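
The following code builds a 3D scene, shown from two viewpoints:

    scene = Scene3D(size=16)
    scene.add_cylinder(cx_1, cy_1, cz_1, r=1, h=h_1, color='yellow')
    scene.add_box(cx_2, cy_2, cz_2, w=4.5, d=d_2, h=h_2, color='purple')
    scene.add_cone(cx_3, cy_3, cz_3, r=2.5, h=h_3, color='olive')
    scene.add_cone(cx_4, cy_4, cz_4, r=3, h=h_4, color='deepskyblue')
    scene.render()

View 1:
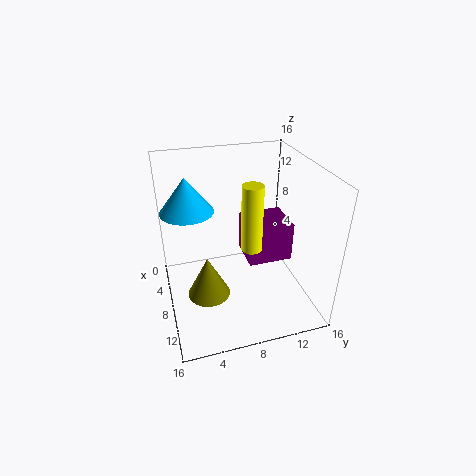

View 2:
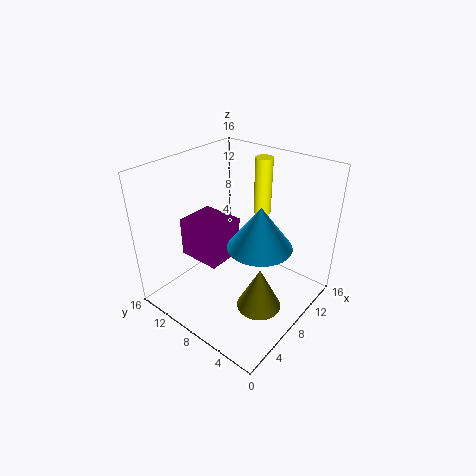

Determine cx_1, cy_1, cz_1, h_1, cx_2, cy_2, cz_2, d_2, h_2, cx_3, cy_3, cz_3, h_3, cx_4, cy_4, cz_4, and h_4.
cx_1 = 12.5, cy_1 = 8, cz_1 = 9.5, h_1 = 6.5, cx_2 = 5, cy_2 = 9, cz_2 = 5, d_2 = 5, h_2 = 4.5, cx_3 = 7.5, cy_3 = 4.5, cz_3 = 0.5, h_3 = 5, cx_4 = 5, cy_4 = 3, cz_4 = 10.5, h_4 = 4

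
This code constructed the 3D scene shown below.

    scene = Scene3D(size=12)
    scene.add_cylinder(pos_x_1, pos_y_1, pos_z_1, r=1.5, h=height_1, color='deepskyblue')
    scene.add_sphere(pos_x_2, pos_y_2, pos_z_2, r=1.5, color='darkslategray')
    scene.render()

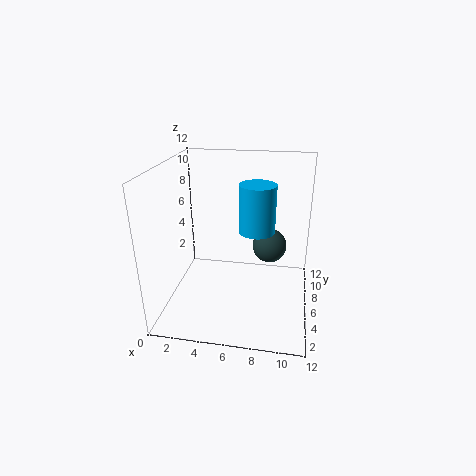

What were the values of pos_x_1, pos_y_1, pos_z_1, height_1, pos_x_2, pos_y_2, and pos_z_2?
pos_x_1 = 7.5
pos_y_1 = 6.5
pos_z_1 = 6.5
height_1 = 4
pos_x_2 = 8.5
pos_y_2 = 8
pos_z_2 = 4.5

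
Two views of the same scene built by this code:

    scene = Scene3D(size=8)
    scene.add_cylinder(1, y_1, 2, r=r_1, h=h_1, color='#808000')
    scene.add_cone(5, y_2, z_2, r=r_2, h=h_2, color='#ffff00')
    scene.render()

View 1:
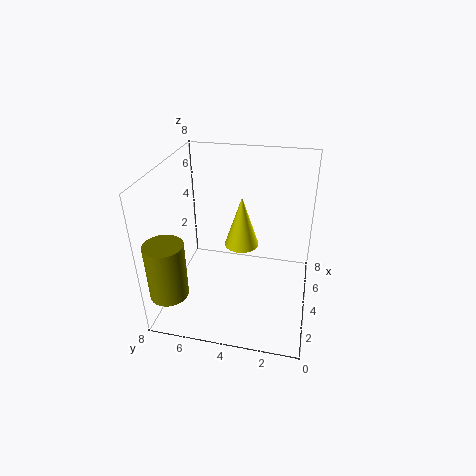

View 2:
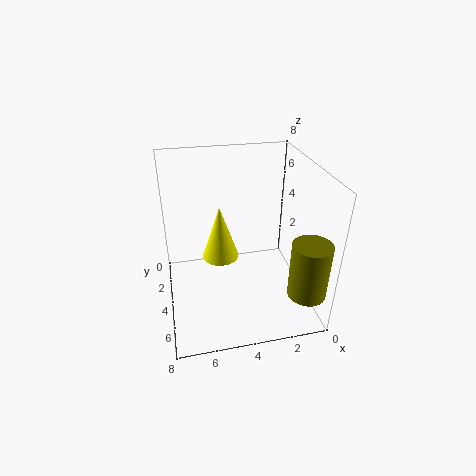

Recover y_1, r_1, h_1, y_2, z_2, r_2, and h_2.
y_1 = 7
r_1 = 1
h_1 = 3
y_2 = 4
z_2 = 3
r_2 = 1
h_2 = 3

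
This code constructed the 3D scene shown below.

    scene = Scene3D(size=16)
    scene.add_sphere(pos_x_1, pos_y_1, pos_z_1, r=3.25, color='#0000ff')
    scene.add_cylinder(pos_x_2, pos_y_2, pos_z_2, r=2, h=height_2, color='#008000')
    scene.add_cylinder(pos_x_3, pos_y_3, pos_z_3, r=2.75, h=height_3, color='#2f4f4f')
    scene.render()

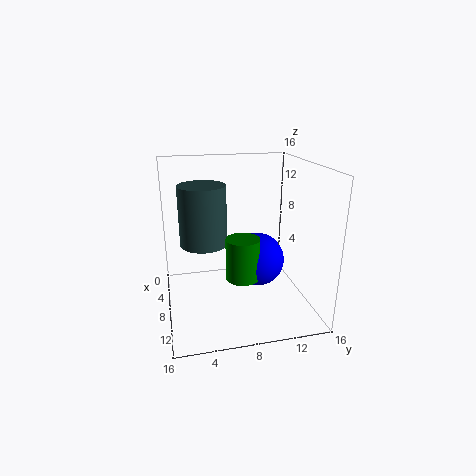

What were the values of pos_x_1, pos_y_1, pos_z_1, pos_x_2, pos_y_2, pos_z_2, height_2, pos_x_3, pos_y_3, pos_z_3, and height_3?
pos_x_1 = 5.75; pos_y_1 = 11; pos_z_1 = 4; pos_x_2 = 7.25; pos_y_2 = 8.75; pos_z_2 = 2.5; height_2 = 5; pos_x_3 = 5.25; pos_y_3 = 4.5; pos_z_3 = 6.5; height_3 = 7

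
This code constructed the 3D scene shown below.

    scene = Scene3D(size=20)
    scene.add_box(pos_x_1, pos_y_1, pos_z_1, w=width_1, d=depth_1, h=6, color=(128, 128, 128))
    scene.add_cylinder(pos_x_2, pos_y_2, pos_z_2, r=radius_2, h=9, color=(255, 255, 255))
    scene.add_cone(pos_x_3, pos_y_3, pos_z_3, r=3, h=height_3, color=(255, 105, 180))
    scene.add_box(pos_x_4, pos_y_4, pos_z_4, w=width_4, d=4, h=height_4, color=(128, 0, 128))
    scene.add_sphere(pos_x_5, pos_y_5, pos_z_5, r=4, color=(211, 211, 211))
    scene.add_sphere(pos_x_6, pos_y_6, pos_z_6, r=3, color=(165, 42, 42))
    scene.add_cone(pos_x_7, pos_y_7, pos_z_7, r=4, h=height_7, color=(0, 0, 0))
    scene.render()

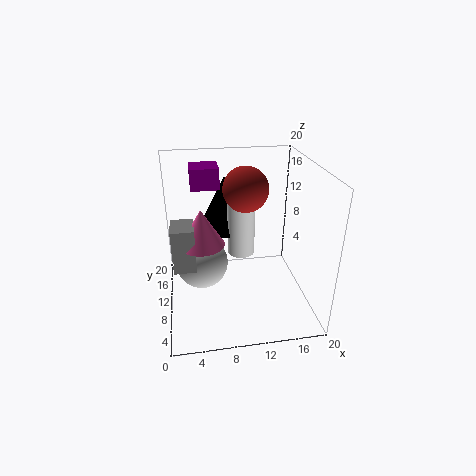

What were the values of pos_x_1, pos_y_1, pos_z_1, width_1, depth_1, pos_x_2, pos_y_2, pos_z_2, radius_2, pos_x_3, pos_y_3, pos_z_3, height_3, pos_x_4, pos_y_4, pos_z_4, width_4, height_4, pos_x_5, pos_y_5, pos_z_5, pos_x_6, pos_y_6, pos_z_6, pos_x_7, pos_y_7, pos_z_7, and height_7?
pos_x_1 = 1
pos_y_1 = 7
pos_z_1 = 7
width_1 = 3
depth_1 = 4
pos_x_2 = 11
pos_y_2 = 13
pos_z_2 = 6
radius_2 = 2
pos_x_3 = 5
pos_y_3 = 9
pos_z_3 = 10
height_3 = 5
pos_x_4 = 4
pos_y_4 = 13
pos_z_4 = 16
width_4 = 4
height_4 = 3
pos_x_5 = 5
pos_y_5 = 14
pos_z_5 = 4
pos_x_6 = 11
pos_y_6 = 10
pos_z_6 = 17
pos_x_7 = 9
pos_y_7 = 16
pos_z_7 = 9
height_7 = 8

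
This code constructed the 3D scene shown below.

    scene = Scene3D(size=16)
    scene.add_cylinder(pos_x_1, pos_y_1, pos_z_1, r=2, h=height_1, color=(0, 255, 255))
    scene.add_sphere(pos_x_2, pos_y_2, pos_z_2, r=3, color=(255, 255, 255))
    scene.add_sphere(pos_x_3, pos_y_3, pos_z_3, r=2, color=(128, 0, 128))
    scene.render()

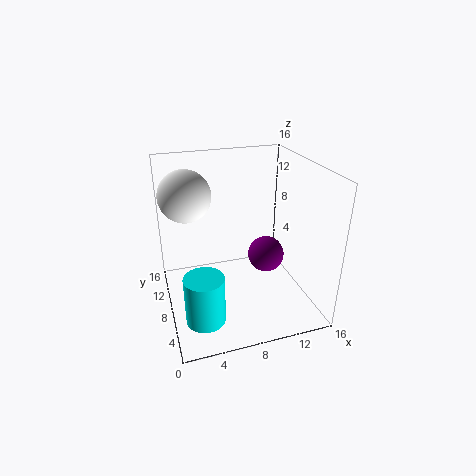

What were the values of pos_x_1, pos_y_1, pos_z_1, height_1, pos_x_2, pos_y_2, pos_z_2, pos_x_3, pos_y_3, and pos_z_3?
pos_x_1 = 3
pos_y_1 = 3
pos_z_1 = 2
height_1 = 5
pos_x_2 = 3
pos_y_2 = 12
pos_z_2 = 12
pos_x_3 = 11
pos_y_3 = 7
pos_z_3 = 6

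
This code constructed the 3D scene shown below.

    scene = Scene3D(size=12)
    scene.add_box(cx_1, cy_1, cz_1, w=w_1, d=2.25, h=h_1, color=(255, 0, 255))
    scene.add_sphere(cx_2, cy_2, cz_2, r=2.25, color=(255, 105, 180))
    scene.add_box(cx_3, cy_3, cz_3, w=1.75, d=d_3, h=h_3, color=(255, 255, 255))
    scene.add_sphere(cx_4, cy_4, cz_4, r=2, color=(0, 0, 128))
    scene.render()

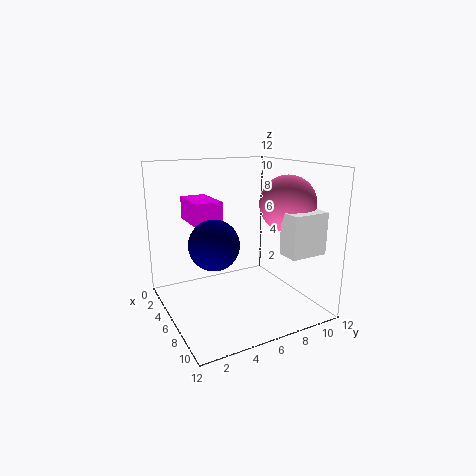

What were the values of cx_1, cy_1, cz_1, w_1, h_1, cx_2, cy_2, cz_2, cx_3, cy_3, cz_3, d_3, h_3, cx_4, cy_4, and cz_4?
cx_1 = 1.25, cy_1 = 2.75, cz_1 = 7, w_1 = 4, h_1 = 2, cx_2 = 8.25, cy_2 = 9.25, cz_2 = 9, cx_3 = 9.5, cy_3 = 7.75, cz_3 = 5.5, d_3 = 3, h_3 = 3.25, cx_4 = 6.75, cy_4 = 3.5, cz_4 = 6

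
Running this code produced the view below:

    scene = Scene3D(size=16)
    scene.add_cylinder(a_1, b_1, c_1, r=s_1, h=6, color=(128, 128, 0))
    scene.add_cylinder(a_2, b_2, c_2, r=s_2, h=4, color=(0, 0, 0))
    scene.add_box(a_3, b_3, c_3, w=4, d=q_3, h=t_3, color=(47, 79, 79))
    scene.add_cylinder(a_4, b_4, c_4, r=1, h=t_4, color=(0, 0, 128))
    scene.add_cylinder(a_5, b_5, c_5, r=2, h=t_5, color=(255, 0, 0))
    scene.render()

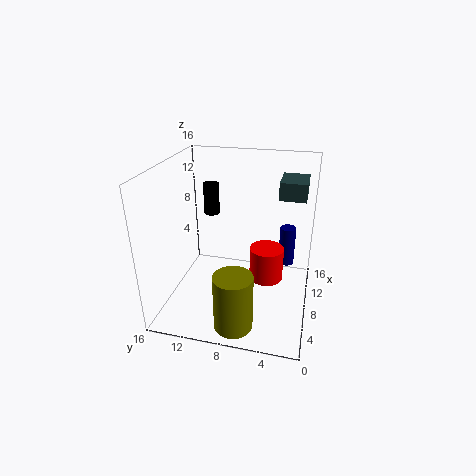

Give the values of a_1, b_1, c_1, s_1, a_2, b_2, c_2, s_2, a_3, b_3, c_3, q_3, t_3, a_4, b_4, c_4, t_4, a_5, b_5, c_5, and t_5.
a_1 = 2, b_1 = 7, c_1 = 1, s_1 = 2, a_2 = 14, b_2 = 13, c_2 = 8, s_2 = 1, a_3 = 10, b_3 = 1, c_3 = 12, q_3 = 3, t_3 = 2, a_4 = 14, b_4 = 3, c_4 = 2, t_4 = 5, a_5 = 10, b_5 = 5, c_5 = 2, t_5 = 4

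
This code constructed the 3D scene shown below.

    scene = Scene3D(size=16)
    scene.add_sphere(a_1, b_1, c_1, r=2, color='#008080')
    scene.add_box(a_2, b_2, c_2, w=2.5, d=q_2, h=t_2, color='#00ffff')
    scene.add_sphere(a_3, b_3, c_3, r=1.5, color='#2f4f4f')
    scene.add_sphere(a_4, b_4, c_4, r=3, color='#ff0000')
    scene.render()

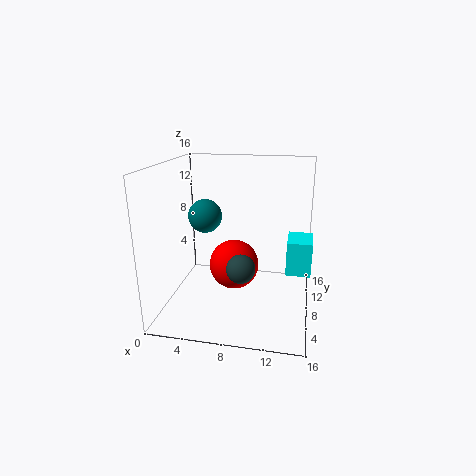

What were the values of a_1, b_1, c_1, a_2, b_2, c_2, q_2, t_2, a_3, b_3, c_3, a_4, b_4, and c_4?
a_1 = 3.5
b_1 = 10.5
c_1 = 9.5
a_2 = 13.5
b_2 = 5
c_2 = 5.5
q_2 = 3.5
t_2 = 3.5
a_3 = 9
b_3 = 4.5
c_3 = 6
a_4 = 7
b_4 = 10.5
c_4 = 3.5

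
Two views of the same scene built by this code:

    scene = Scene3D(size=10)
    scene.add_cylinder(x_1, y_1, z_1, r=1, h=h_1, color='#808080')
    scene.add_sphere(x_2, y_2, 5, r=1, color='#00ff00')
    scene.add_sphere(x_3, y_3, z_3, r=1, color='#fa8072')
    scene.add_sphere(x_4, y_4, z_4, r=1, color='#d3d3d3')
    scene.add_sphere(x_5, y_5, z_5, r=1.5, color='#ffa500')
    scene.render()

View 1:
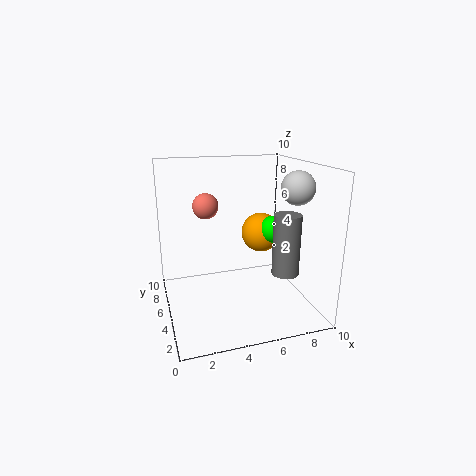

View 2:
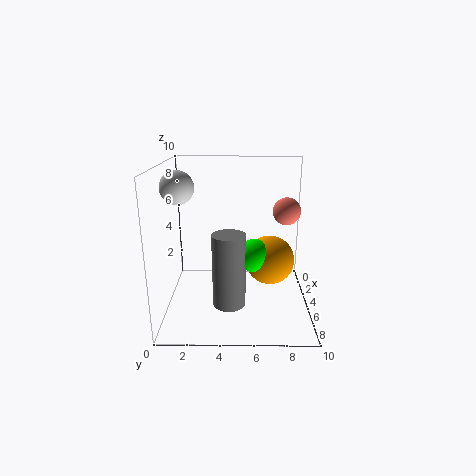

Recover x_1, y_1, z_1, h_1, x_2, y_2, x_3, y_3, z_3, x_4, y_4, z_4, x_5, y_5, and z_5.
x_1 = 8.5; y_1 = 4.5; z_1 = 2; h_1 = 4.5; x_2 = 8; y_2 = 6; x_3 = 3.5; y_3 = 8.5; z_3 = 6.5; x_4 = 7.5; y_4 = 1.5; z_4 = 9; x_5 = 7.5; y_5 = 7; z_5 = 4.5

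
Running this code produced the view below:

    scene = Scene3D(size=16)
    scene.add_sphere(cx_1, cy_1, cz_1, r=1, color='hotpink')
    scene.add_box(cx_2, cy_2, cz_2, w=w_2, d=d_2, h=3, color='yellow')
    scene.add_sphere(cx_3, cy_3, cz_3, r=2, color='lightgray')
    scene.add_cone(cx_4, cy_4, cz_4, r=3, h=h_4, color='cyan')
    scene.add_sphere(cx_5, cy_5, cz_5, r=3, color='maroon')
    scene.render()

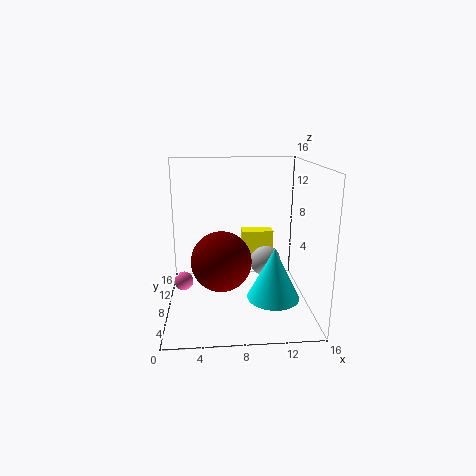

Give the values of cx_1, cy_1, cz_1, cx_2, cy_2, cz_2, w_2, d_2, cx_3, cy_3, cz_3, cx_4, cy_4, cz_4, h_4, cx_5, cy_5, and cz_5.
cx_1 = 2, cy_1 = 6, cz_1 = 4, cx_2 = 9, cy_2 = 13, cz_2 = 4, w_2 = 4, d_2 = 2, cx_3 = 12, cy_3 = 13, cz_3 = 3, cx_4 = 12, cy_4 = 7, cz_4 = 1, h_4 = 6, cx_5 = 6, cy_5 = 4, cz_5 = 7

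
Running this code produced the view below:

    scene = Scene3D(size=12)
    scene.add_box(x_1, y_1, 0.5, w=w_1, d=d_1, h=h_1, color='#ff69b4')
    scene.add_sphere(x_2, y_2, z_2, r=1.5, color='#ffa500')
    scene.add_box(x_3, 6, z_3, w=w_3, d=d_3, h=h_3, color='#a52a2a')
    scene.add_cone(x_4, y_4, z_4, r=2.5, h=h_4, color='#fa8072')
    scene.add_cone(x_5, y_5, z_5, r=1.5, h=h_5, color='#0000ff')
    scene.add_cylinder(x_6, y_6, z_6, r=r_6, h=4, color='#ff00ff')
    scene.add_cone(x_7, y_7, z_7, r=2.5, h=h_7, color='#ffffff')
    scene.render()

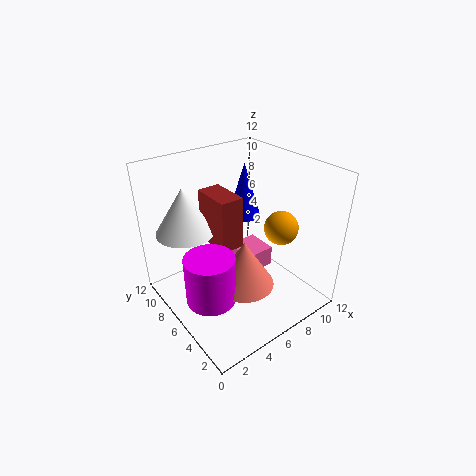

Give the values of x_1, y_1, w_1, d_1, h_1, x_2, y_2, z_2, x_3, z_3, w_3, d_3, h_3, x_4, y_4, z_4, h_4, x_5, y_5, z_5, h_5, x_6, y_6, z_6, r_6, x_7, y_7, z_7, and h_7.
x_1 = 8, y_1 = 7, w_1 = 3, d_1 = 3, h_1 = 2, x_2 = 10, y_2 = 5, z_2 = 6, x_3 = 4.5, z_3 = 5, w_3 = 2, d_3 = 3.5, h_3 = 4.5, x_4 = 5.5, y_4 = 4.5, z_4 = 2.5, h_4 = 4, x_5 = 9, y_5 = 9, z_5 = 6, h_5 = 5, x_6 = 2.5, y_6 = 5, z_6 = 2, r_6 = 2, x_7 = 3, y_7 = 9.5, z_7 = 6, h_7 = 4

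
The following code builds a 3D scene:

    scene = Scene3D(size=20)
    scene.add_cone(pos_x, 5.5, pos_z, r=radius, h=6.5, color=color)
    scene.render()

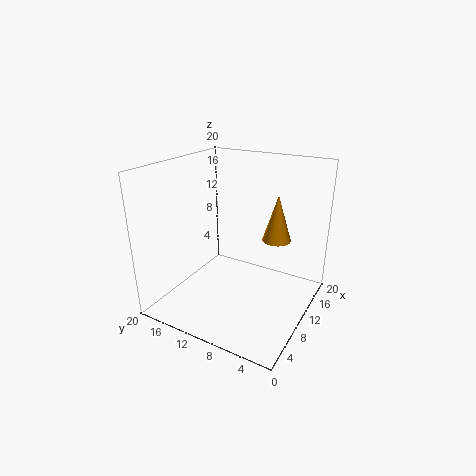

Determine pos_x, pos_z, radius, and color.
pos_x = 13, pos_z = 9.5, radius = 2, color = 'orange'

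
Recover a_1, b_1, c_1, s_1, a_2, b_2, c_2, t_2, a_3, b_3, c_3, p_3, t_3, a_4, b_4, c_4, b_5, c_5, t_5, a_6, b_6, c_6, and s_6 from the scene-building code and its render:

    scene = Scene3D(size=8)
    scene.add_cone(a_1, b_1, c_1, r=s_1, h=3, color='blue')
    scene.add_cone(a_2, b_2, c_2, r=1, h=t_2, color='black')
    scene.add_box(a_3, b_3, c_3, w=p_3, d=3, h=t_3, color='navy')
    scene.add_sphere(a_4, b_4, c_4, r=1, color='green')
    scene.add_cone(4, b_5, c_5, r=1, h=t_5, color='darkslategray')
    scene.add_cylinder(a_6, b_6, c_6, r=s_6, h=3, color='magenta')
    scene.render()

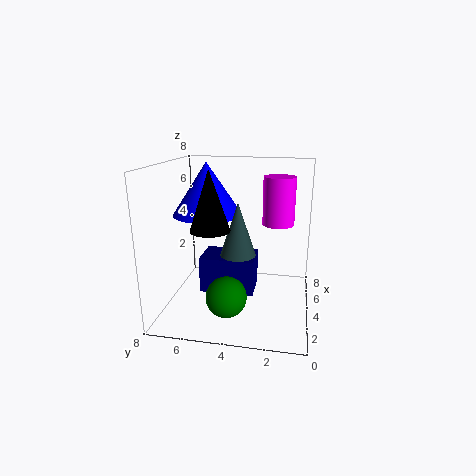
a_1 = 5, b_1 = 6, c_1 = 5, s_1 = 2, a_2 = 2, b_2 = 5, c_2 = 5, t_2 = 3, a_3 = 3, b_3 = 3, c_3 = 1, p_3 = 2, t_3 = 2, a_4 = 1, b_4 = 4, c_4 = 2, b_5 = 4, c_5 = 3, t_5 = 3, a_6 = 7, b_6 = 2, c_6 = 4, s_6 = 1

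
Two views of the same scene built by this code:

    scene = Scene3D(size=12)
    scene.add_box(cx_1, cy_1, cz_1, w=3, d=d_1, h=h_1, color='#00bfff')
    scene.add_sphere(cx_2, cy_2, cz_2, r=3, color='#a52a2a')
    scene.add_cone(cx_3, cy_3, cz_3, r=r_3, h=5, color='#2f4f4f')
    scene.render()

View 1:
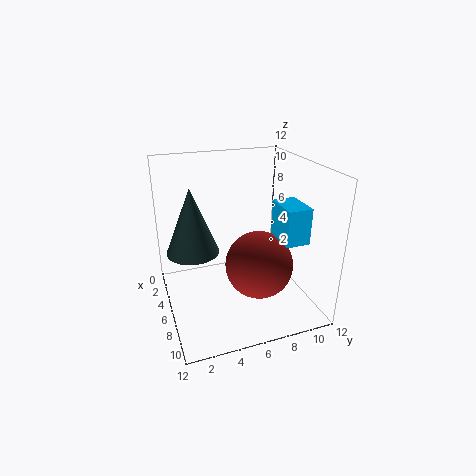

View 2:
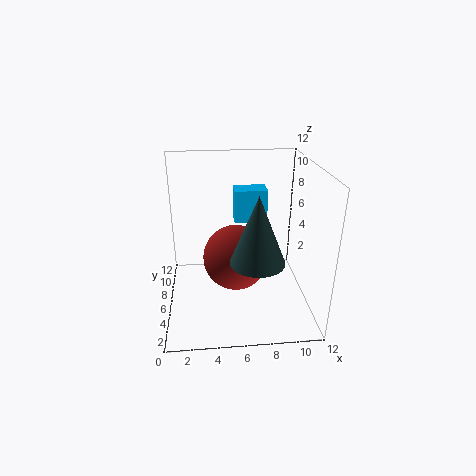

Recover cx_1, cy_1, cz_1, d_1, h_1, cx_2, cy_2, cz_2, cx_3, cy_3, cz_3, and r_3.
cx_1 = 6
cy_1 = 9
cz_1 = 6
d_1 = 2
h_1 = 3
cx_2 = 6
cy_2 = 8
cz_2 = 3
cx_3 = 7
cy_3 = 2
cz_3 = 6
r_3 = 2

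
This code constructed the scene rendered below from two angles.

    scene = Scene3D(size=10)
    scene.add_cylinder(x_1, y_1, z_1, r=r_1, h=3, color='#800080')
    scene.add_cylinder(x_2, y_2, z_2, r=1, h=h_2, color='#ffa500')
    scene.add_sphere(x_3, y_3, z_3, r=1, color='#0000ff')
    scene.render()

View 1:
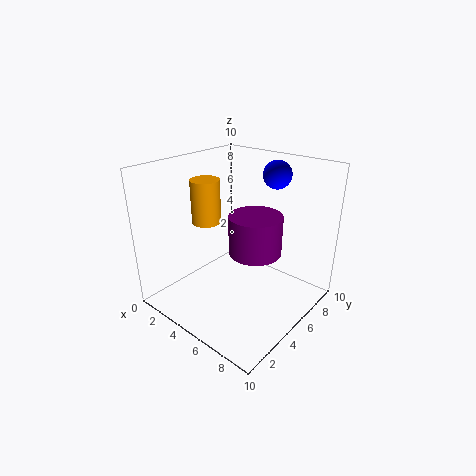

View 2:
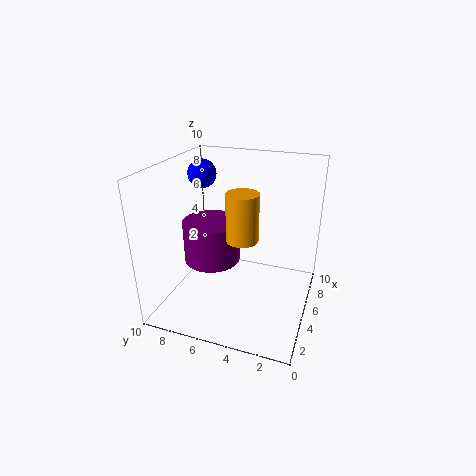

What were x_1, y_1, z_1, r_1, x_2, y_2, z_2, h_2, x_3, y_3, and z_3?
x_1 = 5
y_1 = 7
z_1 = 3
r_1 = 2
x_2 = 3
y_2 = 4
z_2 = 6
h_2 = 3
x_3 = 6
y_3 = 8
z_3 = 9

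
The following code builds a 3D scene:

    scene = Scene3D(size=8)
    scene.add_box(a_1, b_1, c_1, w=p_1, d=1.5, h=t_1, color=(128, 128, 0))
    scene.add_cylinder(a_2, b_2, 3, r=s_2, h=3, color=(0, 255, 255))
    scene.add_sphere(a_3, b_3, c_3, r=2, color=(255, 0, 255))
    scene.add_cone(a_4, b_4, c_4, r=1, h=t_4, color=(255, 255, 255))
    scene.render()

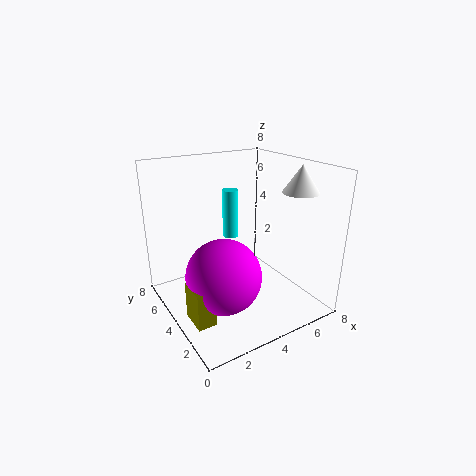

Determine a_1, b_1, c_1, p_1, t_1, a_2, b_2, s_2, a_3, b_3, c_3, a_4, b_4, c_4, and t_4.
a_1 = 0.5, b_1 = 2, c_1 = 0.5, p_1 = 1, t_1 = 2, a_2 = 5, b_2 = 6.5, s_2 = 0.5, a_3 = 2.5, b_3 = 3, c_3 = 2.5, a_4 = 7, b_4 = 2.5, c_4 = 6.5, t_4 = 1.5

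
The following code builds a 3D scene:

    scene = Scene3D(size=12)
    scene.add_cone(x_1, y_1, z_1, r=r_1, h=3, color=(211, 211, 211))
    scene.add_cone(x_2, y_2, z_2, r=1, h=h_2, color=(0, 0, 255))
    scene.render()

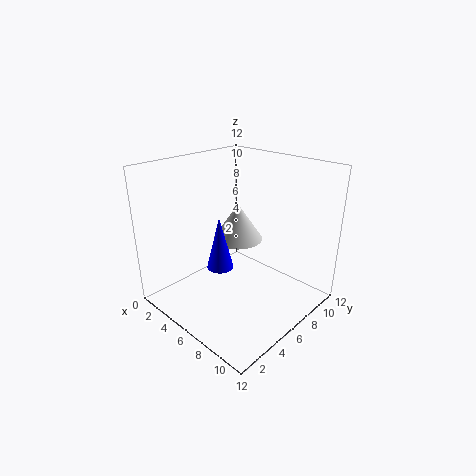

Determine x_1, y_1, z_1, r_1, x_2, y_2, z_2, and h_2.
x_1 = 6
y_1 = 6
z_1 = 6
r_1 = 2
x_2 = 7
y_2 = 3
z_2 = 5
h_2 = 4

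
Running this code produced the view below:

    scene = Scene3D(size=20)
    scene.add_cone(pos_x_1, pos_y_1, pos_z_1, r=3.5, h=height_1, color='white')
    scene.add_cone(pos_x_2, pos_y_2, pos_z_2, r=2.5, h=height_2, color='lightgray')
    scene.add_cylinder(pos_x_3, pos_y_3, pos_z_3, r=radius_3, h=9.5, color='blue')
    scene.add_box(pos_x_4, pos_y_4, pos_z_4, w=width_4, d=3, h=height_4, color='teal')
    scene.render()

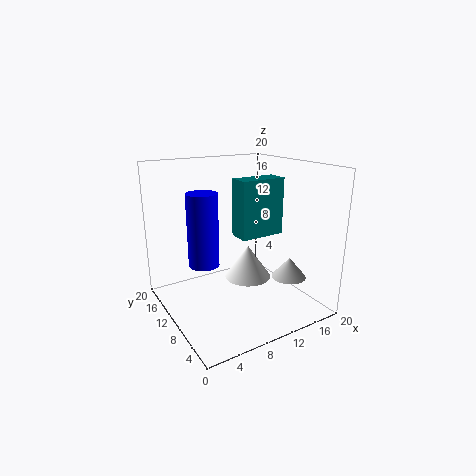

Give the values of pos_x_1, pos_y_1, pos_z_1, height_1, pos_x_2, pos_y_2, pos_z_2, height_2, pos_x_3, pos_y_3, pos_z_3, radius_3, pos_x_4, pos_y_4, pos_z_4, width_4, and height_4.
pos_x_1 = 13
pos_y_1 = 12
pos_z_1 = 2.5
height_1 = 5
pos_x_2 = 17
pos_y_2 = 7
pos_z_2 = 3.5
height_2 = 3
pos_x_3 = 4.5
pos_y_3 = 9.5
pos_z_3 = 7.5
radius_3 = 2
pos_x_4 = 10
pos_y_4 = 8.5
pos_z_4 = 10
width_4 = 6.5
height_4 = 8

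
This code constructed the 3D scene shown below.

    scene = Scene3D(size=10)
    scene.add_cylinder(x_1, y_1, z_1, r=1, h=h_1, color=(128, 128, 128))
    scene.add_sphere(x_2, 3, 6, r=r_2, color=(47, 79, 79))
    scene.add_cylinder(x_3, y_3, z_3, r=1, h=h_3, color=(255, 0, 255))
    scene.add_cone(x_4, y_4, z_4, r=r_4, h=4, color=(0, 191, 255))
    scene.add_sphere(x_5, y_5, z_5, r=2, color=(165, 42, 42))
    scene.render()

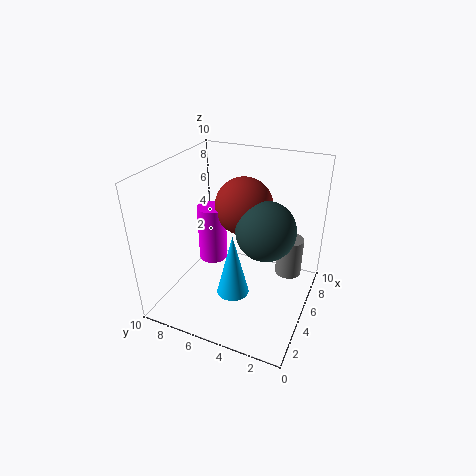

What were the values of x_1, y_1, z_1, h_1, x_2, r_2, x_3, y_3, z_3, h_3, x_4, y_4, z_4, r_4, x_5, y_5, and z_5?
x_1 = 8; y_1 = 2; z_1 = 1; h_1 = 3; x_2 = 5; r_2 = 2; x_3 = 5; y_3 = 7; z_3 = 3; h_3 = 4; x_4 = 2; y_4 = 4; z_4 = 3; r_4 = 1; x_5 = 6; y_5 = 5; z_5 = 7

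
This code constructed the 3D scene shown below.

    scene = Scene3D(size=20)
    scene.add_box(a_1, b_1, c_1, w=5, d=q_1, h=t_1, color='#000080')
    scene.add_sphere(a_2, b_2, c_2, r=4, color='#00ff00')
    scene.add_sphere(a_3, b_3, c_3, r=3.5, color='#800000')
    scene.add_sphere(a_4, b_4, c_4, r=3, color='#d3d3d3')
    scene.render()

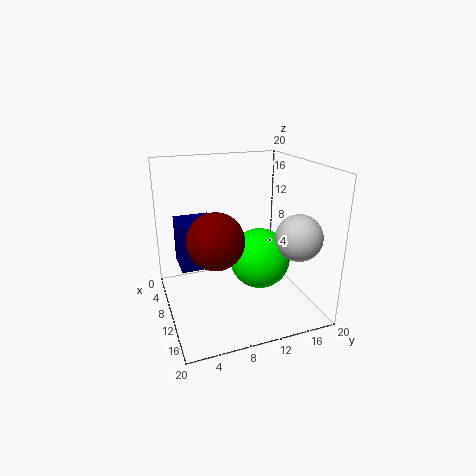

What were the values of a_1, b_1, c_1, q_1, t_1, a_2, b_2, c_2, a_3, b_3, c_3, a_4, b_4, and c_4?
a_1 = 5, b_1 = 2, c_1 = 6, q_1 = 5, t_1 = 6.5, a_2 = 13, b_2 = 12, c_2 = 8, a_3 = 14.5, b_3 = 5.5, c_3 = 12, a_4 = 16, b_4 = 16, c_4 = 11.5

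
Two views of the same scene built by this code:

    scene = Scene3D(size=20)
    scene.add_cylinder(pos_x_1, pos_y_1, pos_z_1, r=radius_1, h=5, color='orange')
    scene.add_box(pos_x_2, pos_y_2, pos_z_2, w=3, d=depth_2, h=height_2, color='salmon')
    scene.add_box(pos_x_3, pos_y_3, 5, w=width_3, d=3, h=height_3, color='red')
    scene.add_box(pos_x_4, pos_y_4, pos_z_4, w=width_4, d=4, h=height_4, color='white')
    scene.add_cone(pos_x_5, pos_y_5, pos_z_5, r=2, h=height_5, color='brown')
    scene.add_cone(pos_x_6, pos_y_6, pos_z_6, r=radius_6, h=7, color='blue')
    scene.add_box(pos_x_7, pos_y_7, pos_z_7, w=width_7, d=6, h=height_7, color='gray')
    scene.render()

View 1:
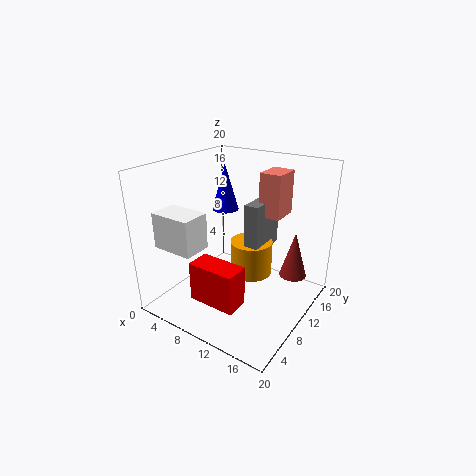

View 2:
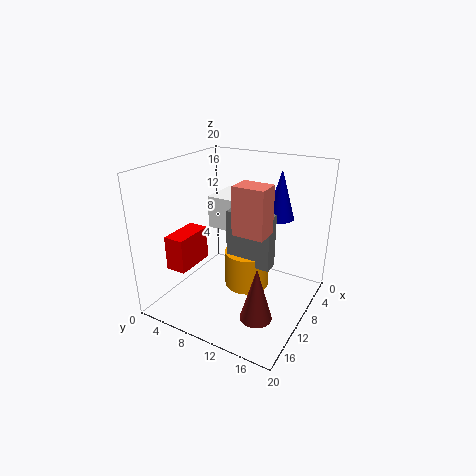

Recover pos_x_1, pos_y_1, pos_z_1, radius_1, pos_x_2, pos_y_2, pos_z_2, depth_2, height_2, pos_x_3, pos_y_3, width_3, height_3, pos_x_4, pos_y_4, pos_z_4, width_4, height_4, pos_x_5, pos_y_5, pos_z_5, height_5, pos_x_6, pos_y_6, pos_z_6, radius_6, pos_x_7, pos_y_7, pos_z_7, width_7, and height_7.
pos_x_1 = 11
pos_y_1 = 12
pos_z_1 = 4
radius_1 = 3
pos_x_2 = 12
pos_y_2 = 12
pos_z_2 = 13
depth_2 = 4
height_2 = 6
pos_x_3 = 9
pos_y_3 = 1
width_3 = 6
height_3 = 5
pos_x_4 = 1
pos_y_4 = 3
pos_z_4 = 9
width_4 = 6
height_4 = 5
pos_x_5 = 16
pos_y_5 = 16
pos_z_5 = 3
height_5 = 7
pos_x_6 = 5
pos_y_6 = 14
pos_z_6 = 12
radius_6 = 2
pos_x_7 = 11
pos_y_7 = 10
pos_z_7 = 8
width_7 = 2
height_7 = 7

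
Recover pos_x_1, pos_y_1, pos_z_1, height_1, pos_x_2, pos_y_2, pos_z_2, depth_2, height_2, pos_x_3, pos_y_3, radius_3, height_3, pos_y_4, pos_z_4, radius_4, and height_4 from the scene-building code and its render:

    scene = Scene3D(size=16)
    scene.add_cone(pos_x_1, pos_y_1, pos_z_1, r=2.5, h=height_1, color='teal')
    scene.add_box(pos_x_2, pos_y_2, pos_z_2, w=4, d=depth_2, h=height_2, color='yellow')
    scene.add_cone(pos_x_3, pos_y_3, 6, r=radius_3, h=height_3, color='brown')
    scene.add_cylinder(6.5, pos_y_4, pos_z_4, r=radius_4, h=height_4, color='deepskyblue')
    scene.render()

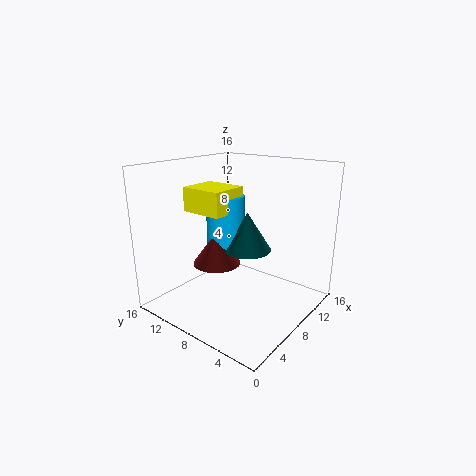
pos_x_1 = 7, pos_y_1 = 6, pos_z_1 = 7.5, height_1 = 4, pos_x_2 = 3.5, pos_y_2 = 7, pos_z_2 = 11.5, depth_2 = 4.5, height_2 = 2.5, pos_x_3 = 5, pos_y_3 = 8.5, radius_3 = 2.5, height_3 = 3.5, pos_y_4 = 8.5, pos_z_4 = 7.5, radius_4 = 2, height_4 = 5.5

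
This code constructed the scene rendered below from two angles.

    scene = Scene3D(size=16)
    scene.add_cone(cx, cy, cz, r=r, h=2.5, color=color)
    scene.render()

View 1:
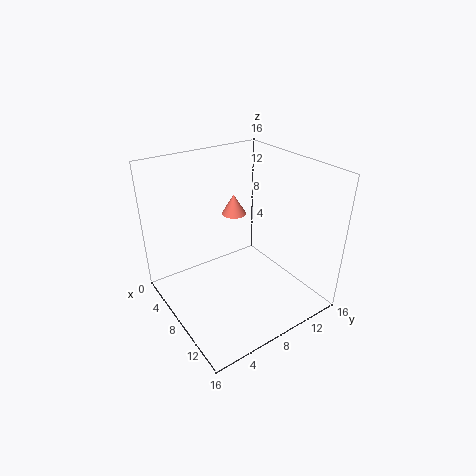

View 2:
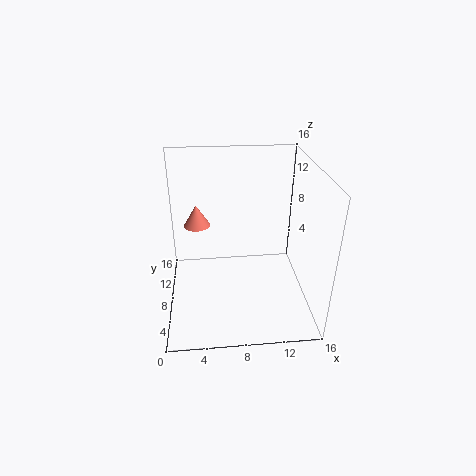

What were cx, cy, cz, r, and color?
cx = 3.5
cy = 10.5
cz = 8.5
r = 1.5
color = 'salmon'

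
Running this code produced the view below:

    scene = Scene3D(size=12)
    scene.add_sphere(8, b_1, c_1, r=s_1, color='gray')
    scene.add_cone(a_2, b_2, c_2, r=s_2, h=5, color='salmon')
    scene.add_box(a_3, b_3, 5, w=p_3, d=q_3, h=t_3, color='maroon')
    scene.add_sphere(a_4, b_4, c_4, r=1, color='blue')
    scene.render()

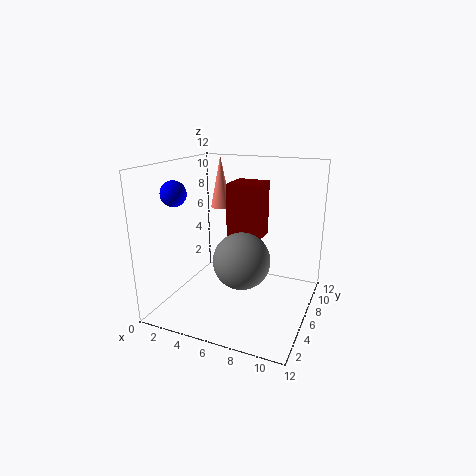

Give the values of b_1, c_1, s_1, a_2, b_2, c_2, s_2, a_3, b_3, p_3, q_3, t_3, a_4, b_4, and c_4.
b_1 = 2
c_1 = 6
s_1 = 2
a_2 = 2
b_2 = 11
c_2 = 7
s_2 = 1
a_3 = 4
b_3 = 8
p_3 = 3
q_3 = 3
t_3 = 5
a_4 = 2
b_4 = 3
c_4 = 10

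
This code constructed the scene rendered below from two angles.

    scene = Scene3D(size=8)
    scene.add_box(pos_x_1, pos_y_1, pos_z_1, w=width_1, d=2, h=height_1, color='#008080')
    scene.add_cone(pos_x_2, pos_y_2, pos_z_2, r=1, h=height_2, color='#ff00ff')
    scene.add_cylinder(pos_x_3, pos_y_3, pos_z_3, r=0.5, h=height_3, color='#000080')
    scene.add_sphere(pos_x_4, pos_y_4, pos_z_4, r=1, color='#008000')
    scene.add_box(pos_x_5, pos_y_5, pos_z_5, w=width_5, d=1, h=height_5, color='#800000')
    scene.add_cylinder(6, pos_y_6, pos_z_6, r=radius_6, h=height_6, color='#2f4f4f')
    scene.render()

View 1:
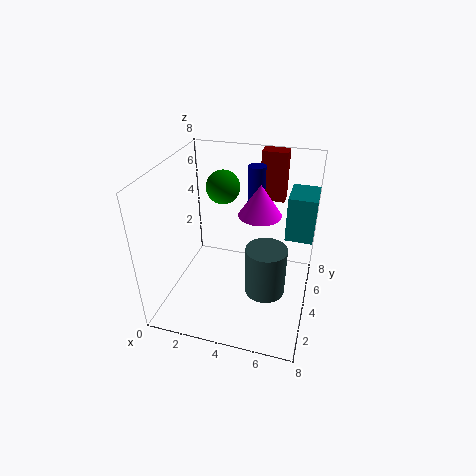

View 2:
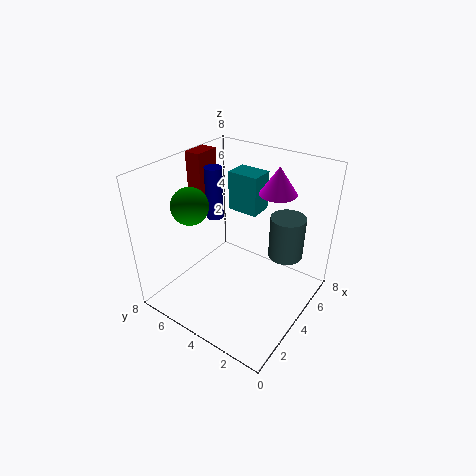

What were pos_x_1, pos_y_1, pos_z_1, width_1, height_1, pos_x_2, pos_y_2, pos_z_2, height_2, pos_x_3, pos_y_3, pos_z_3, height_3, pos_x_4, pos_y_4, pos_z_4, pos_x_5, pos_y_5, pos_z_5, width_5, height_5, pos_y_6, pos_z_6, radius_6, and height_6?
pos_x_1 = 6.5, pos_y_1 = 4.5, pos_z_1 = 4, width_1 = 1.5, height_1 = 2.5, pos_x_2 = 5.5, pos_y_2 = 2.5, pos_z_2 = 6.5, height_2 = 1.5, pos_x_3 = 4.5, pos_y_3 = 6, pos_z_3 = 4.5, height_3 = 3, pos_x_4 = 2.5, pos_y_4 = 6, pos_z_4 = 6, pos_x_5 = 4.5, pos_y_5 = 7, pos_z_5 = 5, width_5 = 1.5, height_5 = 3, pos_y_6 = 2, pos_z_6 = 2.5, radius_6 = 1, height_6 = 2.5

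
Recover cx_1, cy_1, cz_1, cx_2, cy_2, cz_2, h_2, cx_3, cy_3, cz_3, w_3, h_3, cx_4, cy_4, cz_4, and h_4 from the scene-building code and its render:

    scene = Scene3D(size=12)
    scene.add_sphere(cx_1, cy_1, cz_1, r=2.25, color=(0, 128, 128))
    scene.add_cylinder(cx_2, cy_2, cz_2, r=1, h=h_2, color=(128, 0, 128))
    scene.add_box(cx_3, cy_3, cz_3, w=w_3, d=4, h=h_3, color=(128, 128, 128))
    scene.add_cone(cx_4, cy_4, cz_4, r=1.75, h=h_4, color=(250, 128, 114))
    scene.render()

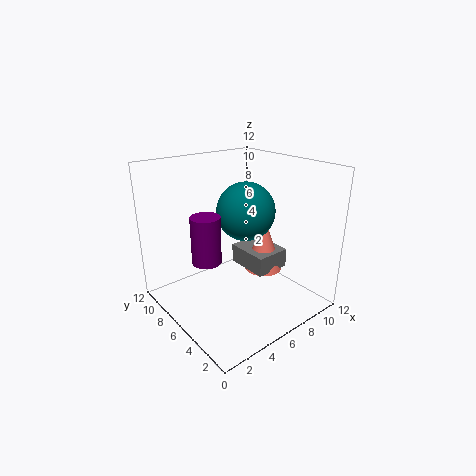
cx_1 = 5.75
cy_1 = 4.75
cz_1 = 8.75
cx_2 = 1.25
cy_2 = 3.5
cz_2 = 6.5
h_2 = 3.25
cx_3 = 7.75
cy_3 = 5
cz_3 = 2
w_3 = 3.25
h_3 = 1.75
cx_4 = 9.5
cy_4 = 6.5
cz_4 = 1.75
h_4 = 5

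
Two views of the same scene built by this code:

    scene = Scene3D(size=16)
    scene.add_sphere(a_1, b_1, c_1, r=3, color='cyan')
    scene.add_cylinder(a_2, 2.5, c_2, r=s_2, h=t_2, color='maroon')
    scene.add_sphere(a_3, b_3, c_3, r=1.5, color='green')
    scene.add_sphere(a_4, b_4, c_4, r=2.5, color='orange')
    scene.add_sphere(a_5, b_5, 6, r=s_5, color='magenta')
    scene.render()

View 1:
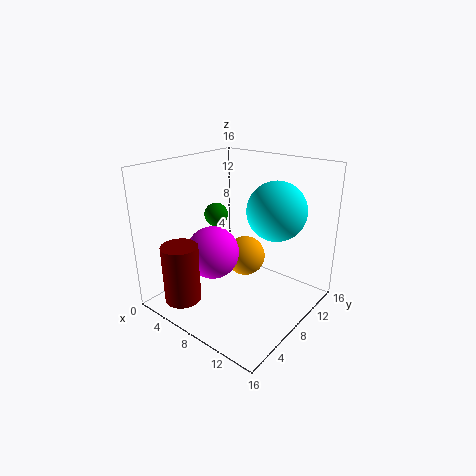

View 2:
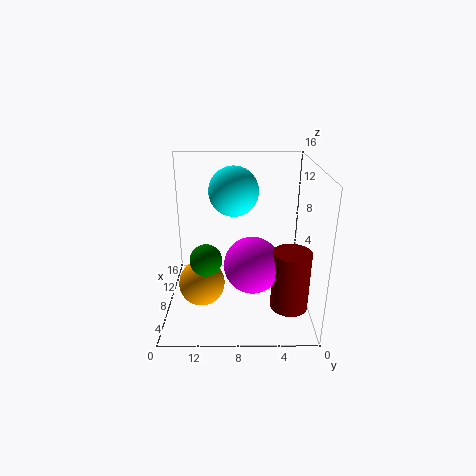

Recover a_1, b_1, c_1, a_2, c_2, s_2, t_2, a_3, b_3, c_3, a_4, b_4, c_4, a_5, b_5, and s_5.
a_1 = 12.5
b_1 = 8.5
c_1 = 12
a_2 = 4.5
c_2 = 1.5
s_2 = 2
t_2 = 6.5
a_3 = 2
b_3 = 11
c_3 = 8.5
a_4 = 6
b_4 = 12
c_4 = 3.5
a_5 = 5.5
b_5 = 6.5
s_5 = 3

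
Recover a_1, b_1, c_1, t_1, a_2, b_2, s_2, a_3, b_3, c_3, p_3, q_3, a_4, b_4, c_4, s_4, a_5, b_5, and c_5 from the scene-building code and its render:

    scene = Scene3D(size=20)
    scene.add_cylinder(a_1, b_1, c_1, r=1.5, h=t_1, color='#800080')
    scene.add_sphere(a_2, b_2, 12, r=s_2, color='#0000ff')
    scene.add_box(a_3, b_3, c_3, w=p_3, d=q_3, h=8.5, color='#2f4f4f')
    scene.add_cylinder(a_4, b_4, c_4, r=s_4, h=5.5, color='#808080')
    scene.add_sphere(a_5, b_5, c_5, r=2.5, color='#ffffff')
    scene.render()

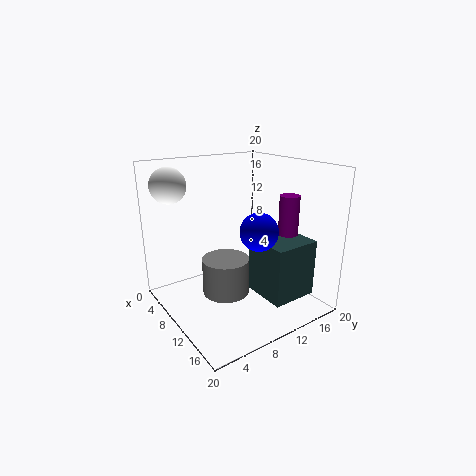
a_1 = 11
b_1 = 18.5
c_1 = 8
t_1 = 7
a_2 = 14
b_2 = 10.5
s_2 = 2.5
a_3 = 8.5
b_3 = 13
c_3 = 0.5
p_3 = 7
q_3 = 7
a_4 = 7.5
b_4 = 9.5
c_4 = 0.5
s_4 = 3.5
a_5 = 3.5
b_5 = 3
c_5 = 17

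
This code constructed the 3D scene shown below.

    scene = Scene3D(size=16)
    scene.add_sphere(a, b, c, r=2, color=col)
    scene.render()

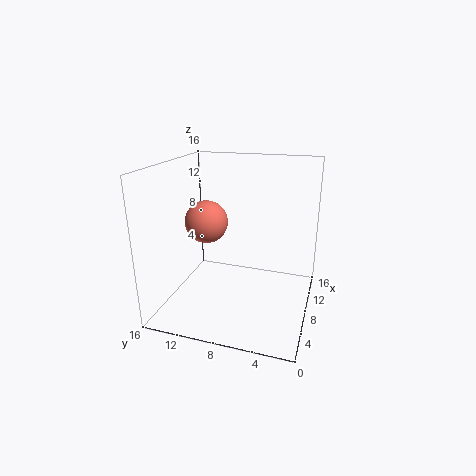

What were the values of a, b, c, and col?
a = 3; b = 9.5; c = 11.5; col = 'salmon'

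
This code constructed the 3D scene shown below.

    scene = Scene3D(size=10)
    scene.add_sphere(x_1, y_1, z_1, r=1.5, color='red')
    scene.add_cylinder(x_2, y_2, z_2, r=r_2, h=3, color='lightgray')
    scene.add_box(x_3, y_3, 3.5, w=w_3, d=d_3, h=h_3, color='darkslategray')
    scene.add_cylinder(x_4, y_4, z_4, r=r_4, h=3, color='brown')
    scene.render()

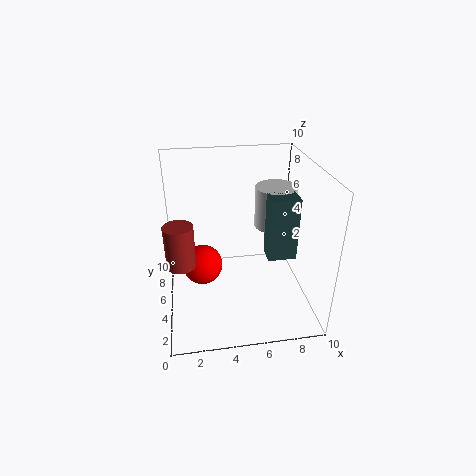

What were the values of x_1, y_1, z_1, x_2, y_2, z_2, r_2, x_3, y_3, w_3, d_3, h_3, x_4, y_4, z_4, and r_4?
x_1 = 2.5; y_1 = 6.5; z_1 = 2; x_2 = 8; y_2 = 6.5; z_2 = 5; r_2 = 1.5; x_3 = 7; y_3 = 4; w_3 = 2; d_3 = 1.5; h_3 = 4.5; x_4 = 1; y_4 = 4.5; z_4 = 3.5; r_4 = 1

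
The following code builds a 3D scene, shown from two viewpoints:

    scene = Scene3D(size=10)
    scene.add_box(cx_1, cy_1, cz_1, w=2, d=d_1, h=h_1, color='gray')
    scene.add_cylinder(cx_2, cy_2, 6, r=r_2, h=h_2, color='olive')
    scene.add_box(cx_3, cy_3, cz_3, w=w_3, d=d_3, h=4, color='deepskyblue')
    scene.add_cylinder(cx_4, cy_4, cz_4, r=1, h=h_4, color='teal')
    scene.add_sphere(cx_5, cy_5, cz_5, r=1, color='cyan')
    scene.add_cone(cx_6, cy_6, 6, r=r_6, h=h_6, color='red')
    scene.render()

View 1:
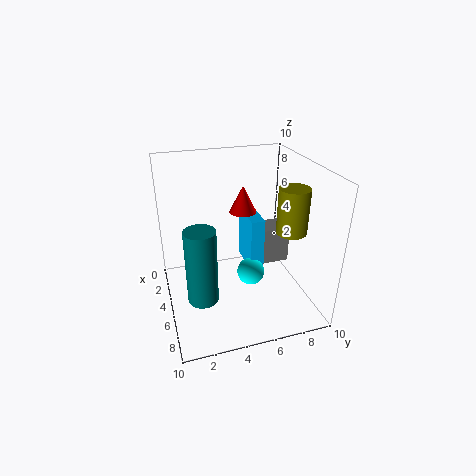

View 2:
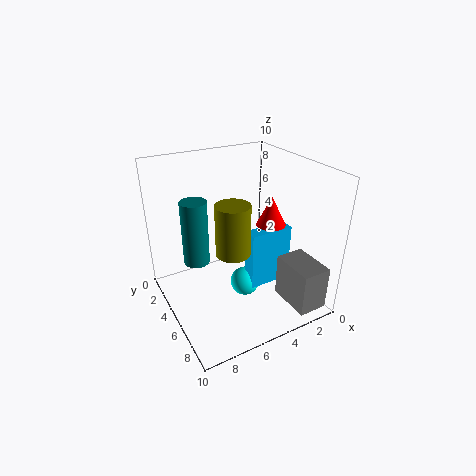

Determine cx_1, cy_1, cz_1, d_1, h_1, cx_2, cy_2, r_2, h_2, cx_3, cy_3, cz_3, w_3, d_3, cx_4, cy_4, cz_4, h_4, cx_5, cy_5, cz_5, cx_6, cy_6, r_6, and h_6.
cx_1 = 1, cy_1 = 7, cz_1 = 1, d_1 = 3, h_1 = 3, cx_2 = 7, cy_2 = 8, r_2 = 1, h_2 = 3, cx_3 = 2, cy_3 = 6, cz_3 = 2, w_3 = 3, d_3 = 1, cx_4 = 7, cy_4 = 2, cz_4 = 2, h_4 = 5, cx_5 = 5, cy_5 = 6, cz_5 = 2, cx_6 = 3, cy_6 = 6, r_6 = 1, h_6 = 2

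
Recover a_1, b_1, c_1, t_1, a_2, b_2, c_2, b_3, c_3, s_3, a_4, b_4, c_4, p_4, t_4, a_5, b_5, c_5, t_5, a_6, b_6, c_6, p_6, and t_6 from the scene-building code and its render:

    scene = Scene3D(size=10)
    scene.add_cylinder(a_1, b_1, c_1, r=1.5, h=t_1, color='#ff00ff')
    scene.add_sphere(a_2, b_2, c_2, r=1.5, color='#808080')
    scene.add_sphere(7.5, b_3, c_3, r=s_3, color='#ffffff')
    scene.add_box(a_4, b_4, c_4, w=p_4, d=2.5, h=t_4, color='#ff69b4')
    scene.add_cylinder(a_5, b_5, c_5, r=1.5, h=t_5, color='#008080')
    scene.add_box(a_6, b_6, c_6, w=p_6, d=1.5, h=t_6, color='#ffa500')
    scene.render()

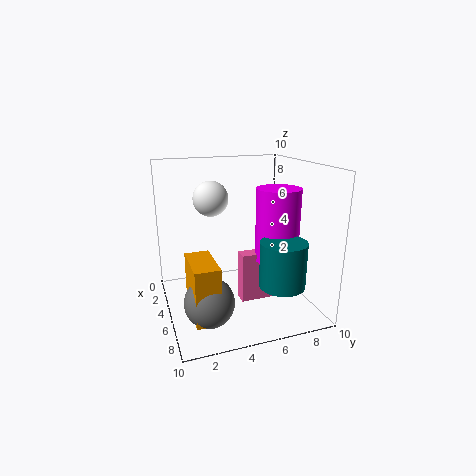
a_1 = 6; b_1 = 7.5; c_1 = 3.5; t_1 = 5; a_2 = 8.5; b_2 = 2; c_2 = 2.5; b_3 = 2.5; c_3 = 8.5; s_3 = 1; a_4 = 5; b_4 = 5; c_4 = 0.5; p_4 = 1; t_4 = 3.5; a_5 = 8; b_5 = 7; c_5 = 2.5; t_5 = 3; a_6 = 6.5; b_6 = 1; c_6 = 1.5; p_6 = 3; t_6 = 3.5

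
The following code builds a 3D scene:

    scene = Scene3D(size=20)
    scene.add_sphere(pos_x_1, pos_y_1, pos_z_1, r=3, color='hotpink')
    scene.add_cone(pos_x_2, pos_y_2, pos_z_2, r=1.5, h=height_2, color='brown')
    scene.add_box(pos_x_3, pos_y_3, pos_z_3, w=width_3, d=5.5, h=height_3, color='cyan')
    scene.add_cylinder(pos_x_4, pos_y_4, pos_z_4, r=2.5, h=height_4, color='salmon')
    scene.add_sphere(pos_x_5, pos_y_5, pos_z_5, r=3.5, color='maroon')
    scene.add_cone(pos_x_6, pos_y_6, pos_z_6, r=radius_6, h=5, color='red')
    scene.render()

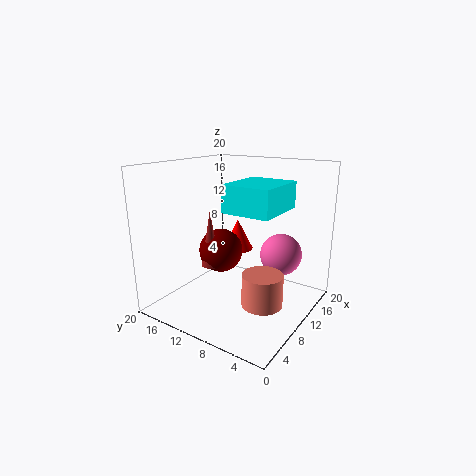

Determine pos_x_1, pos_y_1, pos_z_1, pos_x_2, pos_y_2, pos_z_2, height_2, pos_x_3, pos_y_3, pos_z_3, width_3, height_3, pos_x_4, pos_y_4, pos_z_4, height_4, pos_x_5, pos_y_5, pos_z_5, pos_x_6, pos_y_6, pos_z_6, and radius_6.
pos_x_1 = 14.5
pos_y_1 = 5.5
pos_z_1 = 7
pos_x_2 = 12
pos_y_2 = 16.5
pos_z_2 = 3.5
height_2 = 9
pos_x_3 = 1.5
pos_y_3 = 1
pos_z_3 = 16
width_3 = 6.5
height_3 = 3
pos_x_4 = 5.5
pos_y_4 = 3.5
pos_z_4 = 4
height_4 = 4
pos_x_5 = 14
pos_y_5 = 16
pos_z_5 = 5.5
pos_x_6 = 17.5
pos_y_6 = 15
pos_z_6 = 5
radius_6 = 2.5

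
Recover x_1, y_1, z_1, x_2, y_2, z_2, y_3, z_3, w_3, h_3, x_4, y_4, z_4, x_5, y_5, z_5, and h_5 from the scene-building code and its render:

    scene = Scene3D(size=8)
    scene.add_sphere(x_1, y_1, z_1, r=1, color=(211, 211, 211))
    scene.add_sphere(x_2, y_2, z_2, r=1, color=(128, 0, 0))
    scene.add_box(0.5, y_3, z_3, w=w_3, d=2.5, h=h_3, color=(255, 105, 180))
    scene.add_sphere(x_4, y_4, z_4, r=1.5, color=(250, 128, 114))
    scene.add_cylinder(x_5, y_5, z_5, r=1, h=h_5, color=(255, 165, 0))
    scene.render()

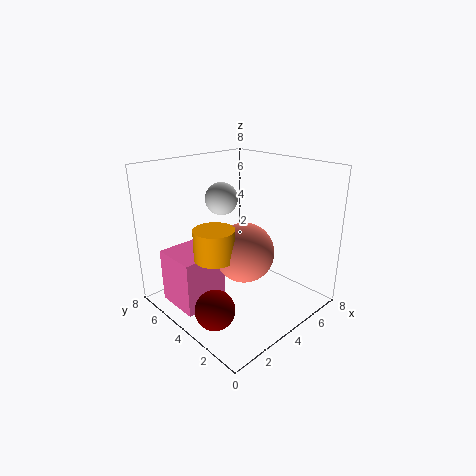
x_1 = 5
y_1 = 6.5
z_1 = 5.5
x_2 = 1
y_2 = 2.5
z_2 = 1.5
y_3 = 4
z_3 = 0.5
w_3 = 2.5
h_3 = 3
x_4 = 3
y_4 = 2.5
z_4 = 4
x_5 = 1.5
y_5 = 3
z_5 = 4
h_5 = 1.5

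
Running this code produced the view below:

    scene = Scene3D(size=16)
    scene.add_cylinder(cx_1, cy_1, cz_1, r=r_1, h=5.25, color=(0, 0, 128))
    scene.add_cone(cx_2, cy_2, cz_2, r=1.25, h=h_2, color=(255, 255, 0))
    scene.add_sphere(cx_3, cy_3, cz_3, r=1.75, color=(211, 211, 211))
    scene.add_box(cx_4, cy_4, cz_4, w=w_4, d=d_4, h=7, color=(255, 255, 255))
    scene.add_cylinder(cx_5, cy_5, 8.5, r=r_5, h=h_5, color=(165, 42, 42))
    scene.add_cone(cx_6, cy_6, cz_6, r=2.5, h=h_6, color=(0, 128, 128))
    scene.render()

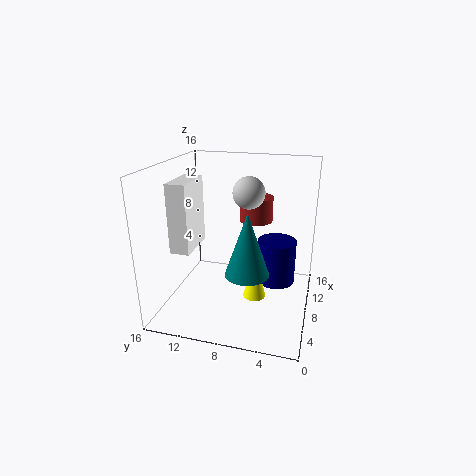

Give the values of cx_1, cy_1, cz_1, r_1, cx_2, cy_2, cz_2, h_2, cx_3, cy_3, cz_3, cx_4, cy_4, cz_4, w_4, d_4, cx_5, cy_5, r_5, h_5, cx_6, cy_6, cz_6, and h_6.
cx_1 = 10.75; cy_1 = 4; cz_1 = 1.75; r_1 = 2.25; cx_2 = 6.75; cy_2 = 5.75; cz_2 = 1.75; h_2 = 5; cx_3 = 8.75; cy_3 = 7; cz_3 = 13; cx_4 = 2.5; cy_4 = 11.5; cz_4 = 8; w_4 = 4.5; d_4 = 2; cx_5 = 12.75; cy_5 = 7; r_5 = 2; h_5 = 3; cx_6 = 7.25; cy_6 = 6.75; cz_6 = 4; h_6 = 7.25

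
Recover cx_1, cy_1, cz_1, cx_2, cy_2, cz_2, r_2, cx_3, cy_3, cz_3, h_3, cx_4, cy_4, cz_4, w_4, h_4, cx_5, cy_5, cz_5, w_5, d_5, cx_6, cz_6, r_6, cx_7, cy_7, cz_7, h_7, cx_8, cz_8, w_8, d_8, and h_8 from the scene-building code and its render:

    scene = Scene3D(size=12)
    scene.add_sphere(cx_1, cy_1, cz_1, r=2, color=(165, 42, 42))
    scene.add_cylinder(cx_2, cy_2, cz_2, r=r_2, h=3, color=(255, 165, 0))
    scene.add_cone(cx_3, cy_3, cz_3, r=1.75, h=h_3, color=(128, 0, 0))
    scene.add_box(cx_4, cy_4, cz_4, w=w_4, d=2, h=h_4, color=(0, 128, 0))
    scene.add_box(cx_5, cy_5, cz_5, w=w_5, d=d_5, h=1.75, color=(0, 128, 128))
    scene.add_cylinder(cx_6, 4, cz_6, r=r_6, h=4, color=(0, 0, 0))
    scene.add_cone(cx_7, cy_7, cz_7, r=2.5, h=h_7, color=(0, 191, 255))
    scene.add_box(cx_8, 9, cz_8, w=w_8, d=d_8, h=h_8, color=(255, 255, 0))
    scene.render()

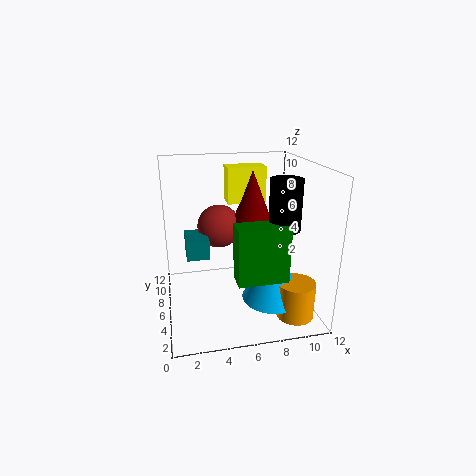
cx_1 = 5
cy_1 = 9.75
cz_1 = 5.75
cx_2 = 10
cy_2 = 2.5
cz_2 = 0.25
r_2 = 1.5
cx_3 = 8
cy_3 = 9
cz_3 = 6.5
h_3 = 4.5
cx_4 = 5.25
cy_4 = 2.25
cz_4 = 3.5
w_4 = 4
h_4 = 4.5
cx_5 = 1.75
cy_5 = 7
cz_5 = 3.75
w_5 = 2
d_5 = 3
cx_6 = 9.25
cz_6 = 7.25
r_6 = 1.25
cx_7 = 8.5
cy_7 = 4
cz_7 = 1.25
h_7 = 5.25
cx_8 = 5.75
cz_8 = 8
w_8 = 3.5
d_8 = 2
h_8 = 3.25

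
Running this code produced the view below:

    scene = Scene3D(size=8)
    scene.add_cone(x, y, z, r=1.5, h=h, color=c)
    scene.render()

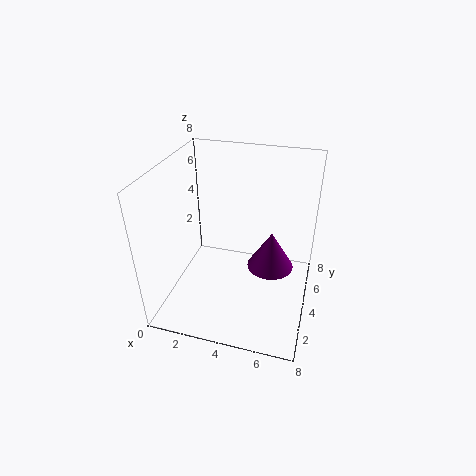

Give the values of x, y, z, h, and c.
x = 5.5; y = 6.5; z = 0.5; h = 2.5; c = 'purple'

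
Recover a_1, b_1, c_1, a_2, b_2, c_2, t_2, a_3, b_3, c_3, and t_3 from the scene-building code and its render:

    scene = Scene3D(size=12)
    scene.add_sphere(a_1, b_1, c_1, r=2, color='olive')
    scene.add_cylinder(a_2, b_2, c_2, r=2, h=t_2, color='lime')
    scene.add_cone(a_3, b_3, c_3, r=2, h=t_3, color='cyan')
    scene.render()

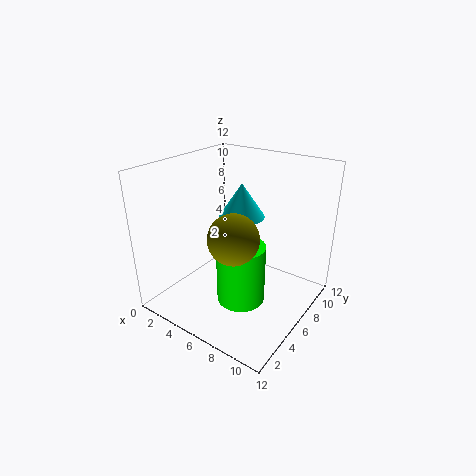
a_1 = 7
b_1 = 4
c_1 = 7
a_2 = 7
b_2 = 5
c_2 = 1
t_2 = 5
a_3 = 5
b_3 = 8
c_3 = 7
t_3 = 3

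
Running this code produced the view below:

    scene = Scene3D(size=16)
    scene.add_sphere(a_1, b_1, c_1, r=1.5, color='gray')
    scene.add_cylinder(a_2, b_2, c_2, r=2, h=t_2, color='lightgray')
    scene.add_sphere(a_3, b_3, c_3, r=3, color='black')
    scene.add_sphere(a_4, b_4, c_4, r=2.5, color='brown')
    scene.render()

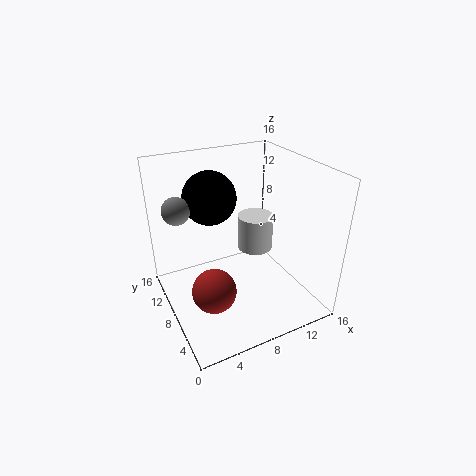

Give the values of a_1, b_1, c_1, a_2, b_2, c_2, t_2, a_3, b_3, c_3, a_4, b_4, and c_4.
a_1 = 2
b_1 = 10.5
c_1 = 11.5
a_2 = 10.5
b_2 = 8.5
c_2 = 6
t_2 = 4
a_3 = 6
b_3 = 11
c_3 = 12
a_4 = 4.5
b_4 = 7
c_4 = 2.5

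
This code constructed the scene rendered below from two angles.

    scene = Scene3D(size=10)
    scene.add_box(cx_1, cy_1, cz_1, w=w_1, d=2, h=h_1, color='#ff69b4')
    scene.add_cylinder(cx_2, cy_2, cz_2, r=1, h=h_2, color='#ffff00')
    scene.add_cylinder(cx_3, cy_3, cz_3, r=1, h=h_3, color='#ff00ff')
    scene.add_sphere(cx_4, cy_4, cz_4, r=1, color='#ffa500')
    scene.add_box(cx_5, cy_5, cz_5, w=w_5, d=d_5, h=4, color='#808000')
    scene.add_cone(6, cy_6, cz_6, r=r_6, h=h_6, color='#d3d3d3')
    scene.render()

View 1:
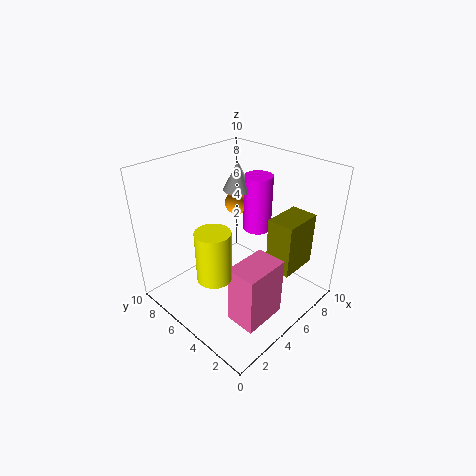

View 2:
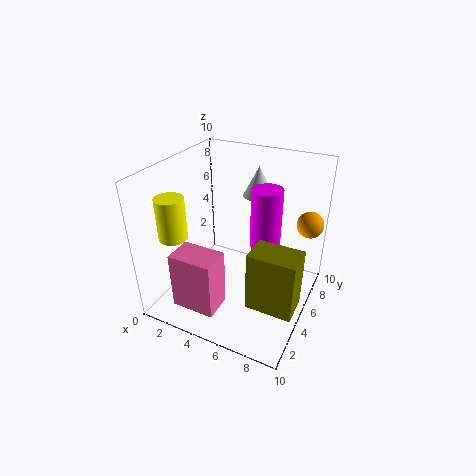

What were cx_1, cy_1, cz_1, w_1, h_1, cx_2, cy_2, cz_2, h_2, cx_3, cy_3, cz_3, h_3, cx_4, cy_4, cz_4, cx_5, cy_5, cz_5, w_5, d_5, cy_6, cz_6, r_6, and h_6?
cx_1 = 2, cy_1 = 1, cz_1 = 1, w_1 = 3, h_1 = 4, cx_2 = 1, cy_2 = 3, cz_2 = 5, h_2 = 3, cx_3 = 7, cy_3 = 5, cz_3 = 5, h_3 = 4, cx_4 = 9, cy_4 = 9, cz_4 = 5, cx_5 = 7, cy_5 = 2, cz_5 = 2, w_5 = 3, d_5 = 2, cy_6 = 6, cz_6 = 8, r_6 = 1, h_6 = 2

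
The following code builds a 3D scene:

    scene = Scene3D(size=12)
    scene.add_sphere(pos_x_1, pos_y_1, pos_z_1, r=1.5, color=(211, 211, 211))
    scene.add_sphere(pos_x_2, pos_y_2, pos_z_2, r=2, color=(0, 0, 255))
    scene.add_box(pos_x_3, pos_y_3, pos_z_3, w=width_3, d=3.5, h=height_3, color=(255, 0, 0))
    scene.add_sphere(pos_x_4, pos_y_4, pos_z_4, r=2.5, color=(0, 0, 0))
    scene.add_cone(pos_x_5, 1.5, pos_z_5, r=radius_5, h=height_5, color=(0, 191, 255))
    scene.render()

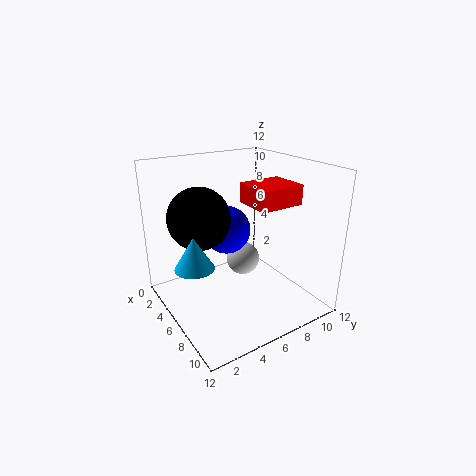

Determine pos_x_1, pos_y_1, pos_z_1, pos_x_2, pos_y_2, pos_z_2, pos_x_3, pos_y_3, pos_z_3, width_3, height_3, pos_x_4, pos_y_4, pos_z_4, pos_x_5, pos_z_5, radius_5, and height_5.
pos_x_1 = 4.5; pos_y_1 = 7.5; pos_z_1 = 3; pos_x_2 = 5; pos_y_2 = 5.5; pos_z_2 = 6.5; pos_x_3 = 7; pos_y_3 = 5.5; pos_z_3 = 9.5; width_3 = 3; height_3 = 1.5; pos_x_4 = 5; pos_y_4 = 3; pos_z_4 = 8; pos_x_5 = 7; pos_z_5 = 5; radius_5 = 1.5; height_5 = 2.5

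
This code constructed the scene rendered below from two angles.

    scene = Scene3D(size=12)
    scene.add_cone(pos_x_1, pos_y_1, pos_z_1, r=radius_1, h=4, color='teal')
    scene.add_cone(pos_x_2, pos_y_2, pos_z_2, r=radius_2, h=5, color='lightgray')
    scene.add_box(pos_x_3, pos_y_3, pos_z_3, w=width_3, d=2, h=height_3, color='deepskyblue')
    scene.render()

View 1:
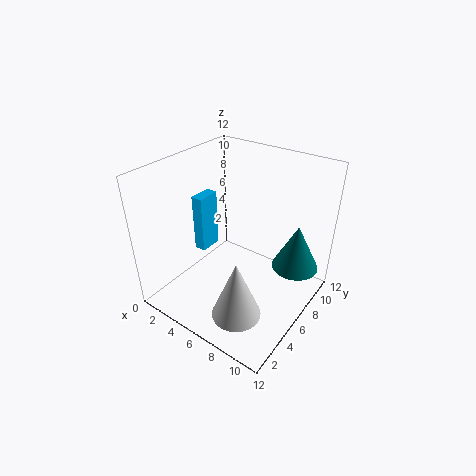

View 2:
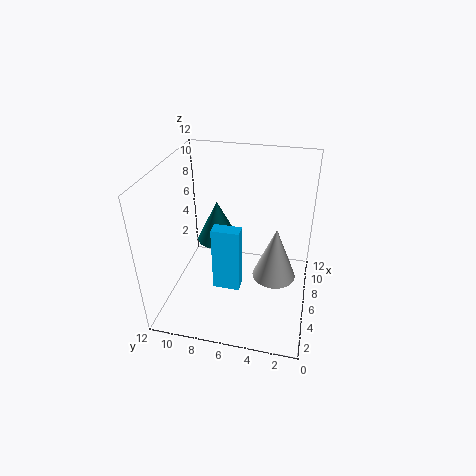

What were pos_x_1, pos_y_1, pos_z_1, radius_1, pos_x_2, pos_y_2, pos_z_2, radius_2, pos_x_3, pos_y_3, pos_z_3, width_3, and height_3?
pos_x_1 = 10; pos_y_1 = 9; pos_z_1 = 3; radius_1 = 2; pos_x_2 = 8; pos_y_2 = 3; pos_z_2 = 1; radius_2 = 2; pos_x_3 = 2; pos_y_3 = 5; pos_z_3 = 4; width_3 = 1; height_3 = 5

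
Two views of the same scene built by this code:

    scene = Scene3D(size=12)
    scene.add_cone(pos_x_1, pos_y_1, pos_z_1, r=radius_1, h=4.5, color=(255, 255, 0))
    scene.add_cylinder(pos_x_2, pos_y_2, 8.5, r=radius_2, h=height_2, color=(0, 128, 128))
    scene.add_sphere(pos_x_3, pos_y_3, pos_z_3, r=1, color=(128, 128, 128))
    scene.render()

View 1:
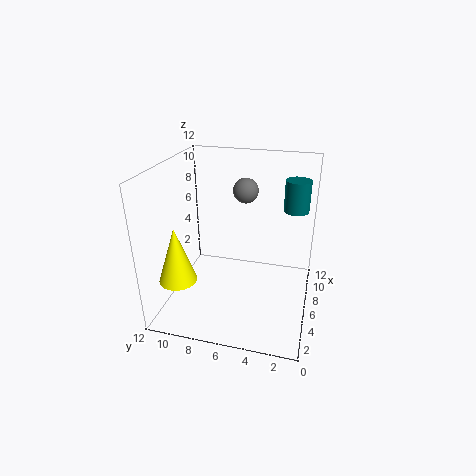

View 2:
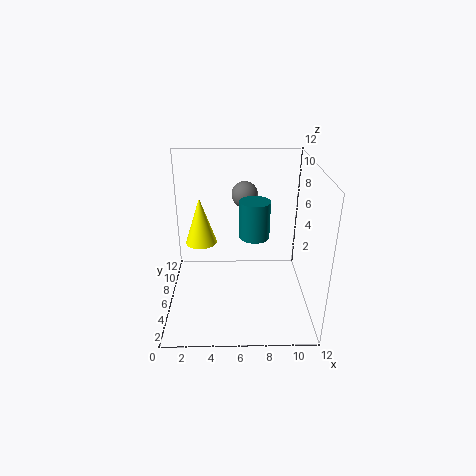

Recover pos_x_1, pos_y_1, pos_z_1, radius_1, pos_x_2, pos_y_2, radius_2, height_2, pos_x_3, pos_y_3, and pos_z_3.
pos_x_1 = 2.5
pos_y_1 = 10
pos_z_1 = 3.5
radius_1 = 1.5
pos_x_2 = 7
pos_y_2 = 1.5
radius_2 = 1
height_2 = 2.5
pos_x_3 = 6.5
pos_y_3 = 5.5
pos_z_3 = 10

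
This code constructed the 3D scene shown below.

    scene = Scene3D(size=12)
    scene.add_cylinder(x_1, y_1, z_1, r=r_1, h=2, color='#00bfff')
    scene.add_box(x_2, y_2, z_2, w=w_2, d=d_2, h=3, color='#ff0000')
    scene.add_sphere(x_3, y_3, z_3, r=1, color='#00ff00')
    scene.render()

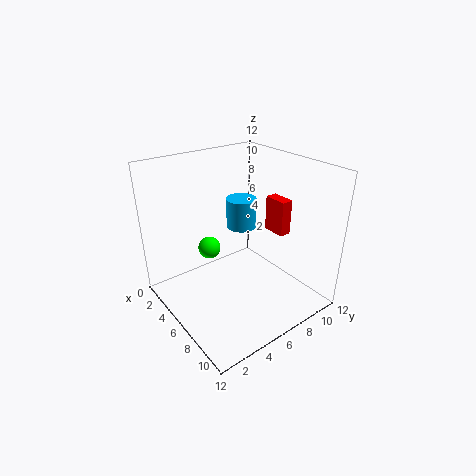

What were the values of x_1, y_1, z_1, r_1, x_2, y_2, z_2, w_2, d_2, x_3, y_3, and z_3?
x_1 = 9; y_1 = 4; z_1 = 9; r_1 = 1; x_2 = 6; y_2 = 9; z_2 = 6; w_2 = 2; d_2 = 1; x_3 = 3; y_3 = 5; z_3 = 4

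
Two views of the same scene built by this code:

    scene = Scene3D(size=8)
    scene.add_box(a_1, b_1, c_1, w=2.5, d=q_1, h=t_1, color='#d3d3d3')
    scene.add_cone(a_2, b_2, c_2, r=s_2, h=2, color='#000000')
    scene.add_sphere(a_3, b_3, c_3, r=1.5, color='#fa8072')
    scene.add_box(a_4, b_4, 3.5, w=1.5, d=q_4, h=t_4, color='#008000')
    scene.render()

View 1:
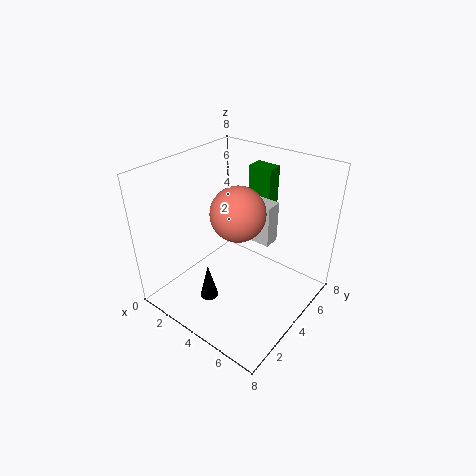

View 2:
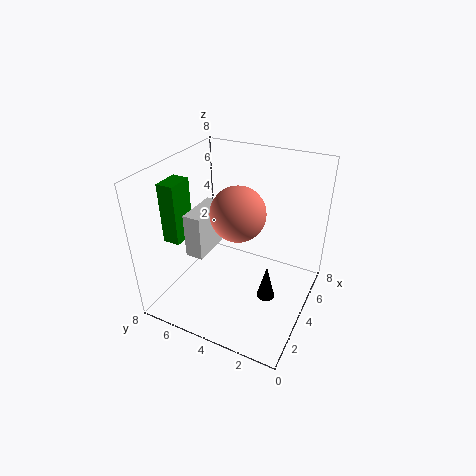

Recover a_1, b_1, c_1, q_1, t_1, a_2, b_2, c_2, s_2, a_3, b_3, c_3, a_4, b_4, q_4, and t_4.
a_1 = 2.5; b_1 = 5.5; c_1 = 3; q_1 = 1; t_1 = 2.5; a_2 = 3.5; b_2 = 2; c_2 = 1; s_2 = 0.5; a_3 = 4; b_3 = 4; c_3 = 5.5; a_4 = 2.5; b_4 = 7; q_4 = 1; t_4 = 3.5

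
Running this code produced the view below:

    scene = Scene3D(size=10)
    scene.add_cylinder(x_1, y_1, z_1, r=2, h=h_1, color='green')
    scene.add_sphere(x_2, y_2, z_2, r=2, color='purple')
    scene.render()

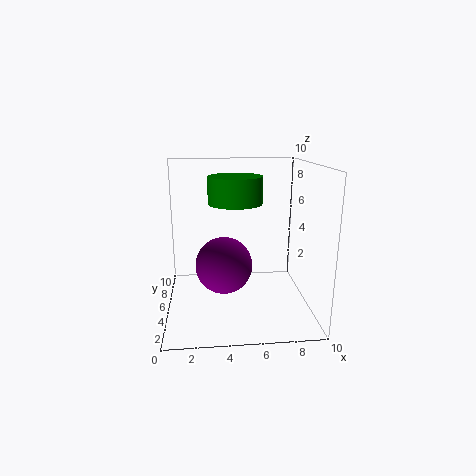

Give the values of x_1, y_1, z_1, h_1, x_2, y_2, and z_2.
x_1 = 5; y_1 = 7; z_1 = 7; h_1 = 2; x_2 = 4; y_2 = 5; z_2 = 3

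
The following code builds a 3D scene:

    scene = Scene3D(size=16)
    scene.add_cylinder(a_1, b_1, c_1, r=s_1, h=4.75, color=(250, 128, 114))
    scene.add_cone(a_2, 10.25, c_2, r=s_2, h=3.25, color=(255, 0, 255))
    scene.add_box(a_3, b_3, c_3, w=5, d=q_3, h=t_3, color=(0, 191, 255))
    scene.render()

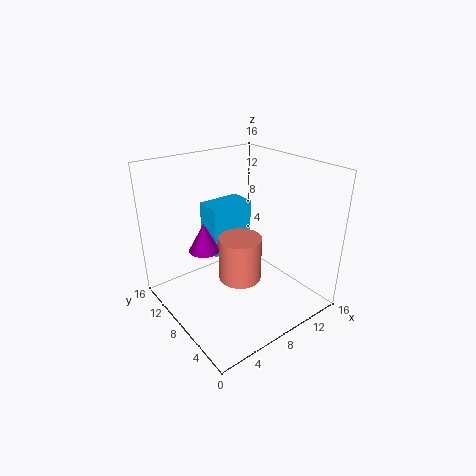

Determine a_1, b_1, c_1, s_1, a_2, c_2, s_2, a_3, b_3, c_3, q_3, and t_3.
a_1 = 6.75; b_1 = 6; c_1 = 4.5; s_1 = 2.25; a_2 = 5; c_2 = 6.5; s_2 = 1.75; a_3 = 6; b_3 = 9.5; c_3 = 5.5; q_3 = 3; t_3 = 5.75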